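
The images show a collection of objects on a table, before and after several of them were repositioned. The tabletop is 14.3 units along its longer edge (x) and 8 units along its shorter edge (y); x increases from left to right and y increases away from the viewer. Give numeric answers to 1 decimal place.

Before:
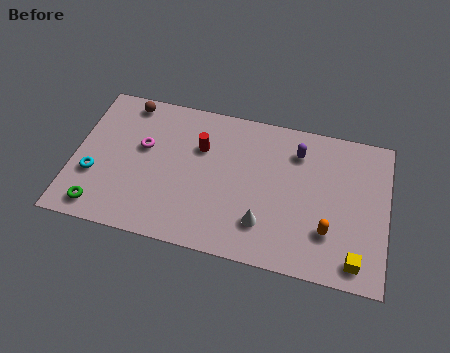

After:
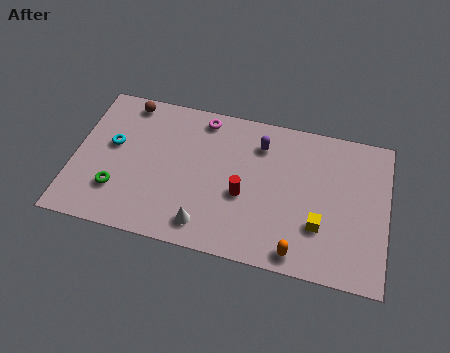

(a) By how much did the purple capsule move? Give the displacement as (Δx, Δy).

(-1.7, 0.0)

The purple capsule started near (10.1, 6.2) and ended near (8.4, 6.2).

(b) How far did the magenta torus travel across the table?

3.4

The magenta torus was near (3.1, 4.8) before and (5.7, 7.0) after, so it travelled √(2.6² + 2.2²) ≈ 3.4 units.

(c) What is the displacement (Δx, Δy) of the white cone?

(-2.6, -0.7)

The white cone was at about (8.8, 2.0) and moved to about (6.2, 1.3).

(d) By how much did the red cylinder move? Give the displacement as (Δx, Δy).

(2.1, -2.1)

The red cylinder was at about (5.7, 5.4) and moved to about (7.8, 3.3).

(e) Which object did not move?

the brown sphere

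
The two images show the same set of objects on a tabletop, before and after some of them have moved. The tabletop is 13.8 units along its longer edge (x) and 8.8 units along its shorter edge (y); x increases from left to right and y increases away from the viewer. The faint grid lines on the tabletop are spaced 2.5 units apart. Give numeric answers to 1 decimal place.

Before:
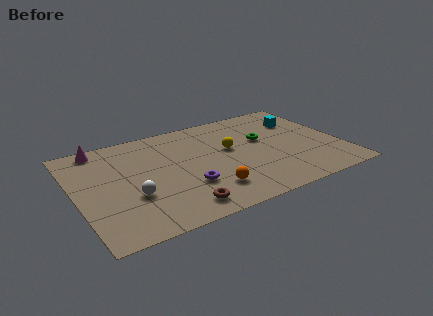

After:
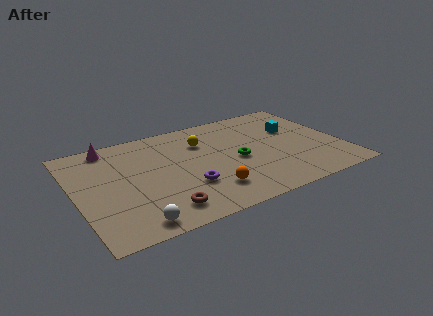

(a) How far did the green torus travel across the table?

2.1

From (9.9, 5.3) to (8.3, 4.0), the green torus covered √(1.6² + 1.3²) ≈ 2.1 units.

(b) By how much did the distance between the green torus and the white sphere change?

-1.0

They were about 7.5 units apart before and 6.5 after — 1.0 units closer together.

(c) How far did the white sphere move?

2.1

The white sphere moved from about (2.7, 3.1) to (2.5, 1.0), a distance of √(0.2² + 2.1²) ≈ 2.1.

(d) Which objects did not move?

the purple torus and the orange sphere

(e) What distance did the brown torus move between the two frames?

0.9

From (4.9, 1.3) to (4.0, 1.5), the brown torus covered √(0.9² + 0.2²) ≈ 0.9 units.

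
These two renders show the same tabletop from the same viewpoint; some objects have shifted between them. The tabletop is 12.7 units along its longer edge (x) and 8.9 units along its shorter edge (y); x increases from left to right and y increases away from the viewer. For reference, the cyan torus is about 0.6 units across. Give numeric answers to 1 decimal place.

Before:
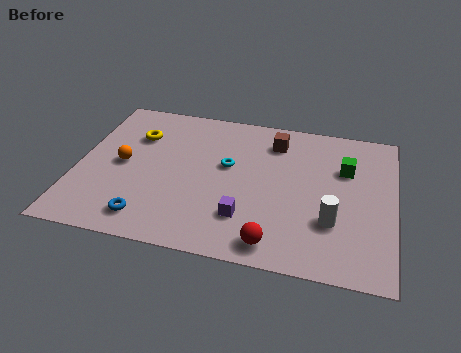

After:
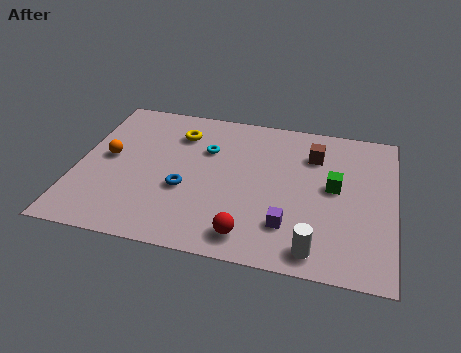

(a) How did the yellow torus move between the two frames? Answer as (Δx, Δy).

(1.7, 0.5)

The yellow torus started near (2.2, 6.3) and ended near (3.9, 6.8).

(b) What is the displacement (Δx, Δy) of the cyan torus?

(-0.9, 0.8)

From the two frames, the cyan torus sits at roughly (6.0, 5.2) before and (5.1, 6.0) after.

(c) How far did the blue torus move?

2.4

The blue torus moved from about (3.1, 1.4) to (4.4, 3.4), a distance of √(1.3² + 2.0²) ≈ 2.4.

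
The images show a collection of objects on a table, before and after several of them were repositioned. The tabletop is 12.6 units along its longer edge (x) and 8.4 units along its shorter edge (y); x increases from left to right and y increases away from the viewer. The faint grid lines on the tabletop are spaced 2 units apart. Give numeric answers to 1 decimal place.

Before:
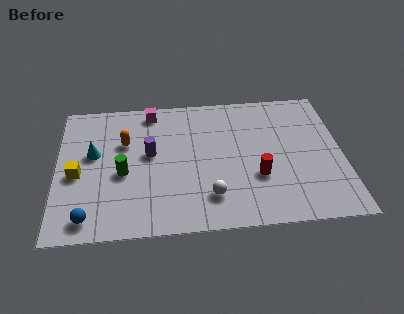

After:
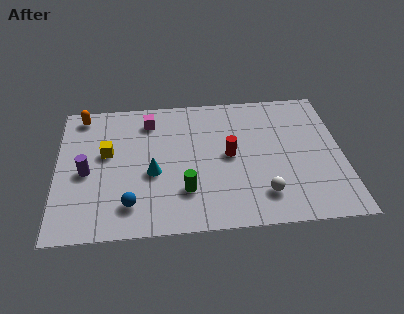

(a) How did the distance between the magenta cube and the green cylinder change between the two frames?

+0.7

Before: roughly 4.0 units apart; after: 4.7. That's 0.7 units further apart.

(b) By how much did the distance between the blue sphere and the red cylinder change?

-2.5

Before: roughly 7.6 units apart; after: 5.1. That's 2.5 units closer together.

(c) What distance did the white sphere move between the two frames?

2.3

The white sphere was near (6.7, 1.9) before and (9.0, 1.8) after, so it travelled √(2.3² + 0.1²) ≈ 2.3 units.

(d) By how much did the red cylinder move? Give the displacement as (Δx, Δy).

(-1.2, 1.4)

The red cylinder was at about (8.8, 2.9) and moved to about (7.6, 4.3).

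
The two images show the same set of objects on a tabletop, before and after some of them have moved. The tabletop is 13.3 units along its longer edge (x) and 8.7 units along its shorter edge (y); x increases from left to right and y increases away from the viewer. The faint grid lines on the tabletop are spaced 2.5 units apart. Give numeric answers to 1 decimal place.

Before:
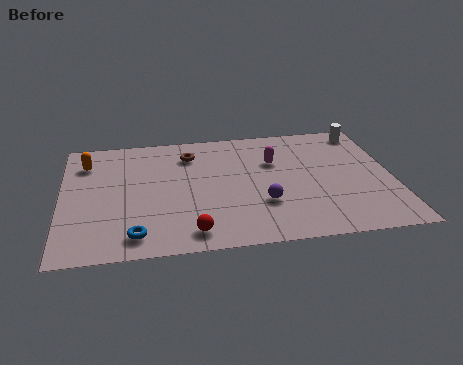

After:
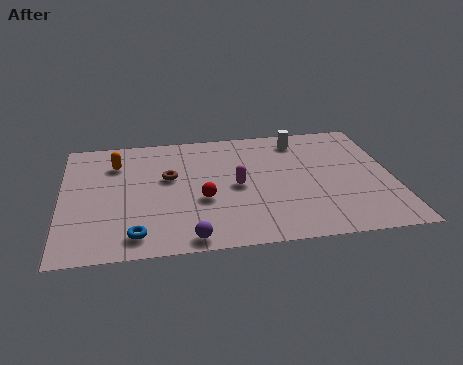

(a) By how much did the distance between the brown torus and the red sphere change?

-3.4

Before: roughly 5.6 units apart; after: 2.2. That's 3.4 units closer together.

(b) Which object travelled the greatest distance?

the purple sphere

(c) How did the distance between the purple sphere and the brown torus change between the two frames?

-0.4

Before: roughly 4.9 units apart; after: 4.5. That's 0.4 units closer together.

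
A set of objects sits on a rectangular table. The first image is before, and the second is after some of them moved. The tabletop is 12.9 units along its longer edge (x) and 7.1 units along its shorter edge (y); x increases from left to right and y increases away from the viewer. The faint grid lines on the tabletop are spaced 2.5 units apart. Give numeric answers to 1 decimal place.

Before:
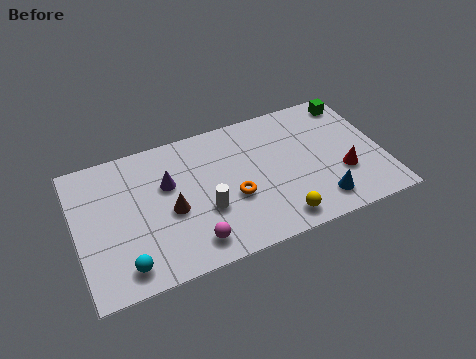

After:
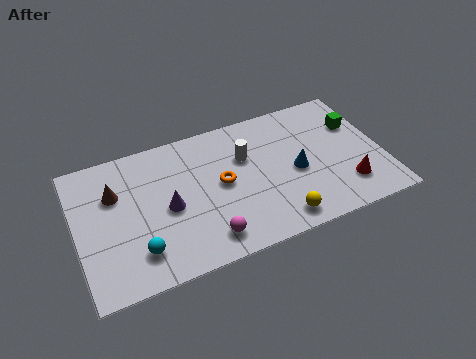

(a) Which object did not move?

the yellow sphere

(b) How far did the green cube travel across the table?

1.3

The green cube was near (12.0, 6.1) before and (12.0, 4.8) after, so it travelled √(0.0² + 1.3²) ≈ 1.3 units.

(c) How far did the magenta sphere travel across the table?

0.6

The magenta sphere moved from about (4.6, 1.2) to (5.2, 1.2), a distance of √(0.6² + 0.0²) ≈ 0.6.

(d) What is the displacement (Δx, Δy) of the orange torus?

(-0.4, 0.9)

From the two frames, the orange torus sits at roughly (6.5, 2.8) before and (6.1, 3.7) after.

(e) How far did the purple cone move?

1.2

From (3.9, 4.5) to (3.8, 3.3), the purple cone covered √(0.1² + 1.2²) ≈ 1.2 units.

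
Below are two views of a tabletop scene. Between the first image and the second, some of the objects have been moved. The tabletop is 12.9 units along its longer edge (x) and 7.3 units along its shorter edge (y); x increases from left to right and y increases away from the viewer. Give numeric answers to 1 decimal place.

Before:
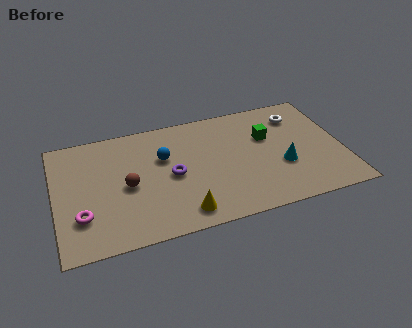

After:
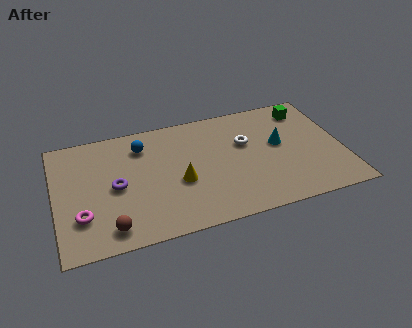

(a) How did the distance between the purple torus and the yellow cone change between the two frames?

+0.4

Before: roughly 2.4 units apart; after: 2.8. That's 0.4 units further apart.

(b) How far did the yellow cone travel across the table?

1.9

From (5.5, 1.1) to (5.5, 3.0), the yellow cone covered √(0.0² + 1.9²) ≈ 1.9 units.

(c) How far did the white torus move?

2.7

The white torus was near (11.1, 5.7) before and (8.6, 4.6) after, so it travelled √(2.5² + 1.1²) ≈ 2.7 units.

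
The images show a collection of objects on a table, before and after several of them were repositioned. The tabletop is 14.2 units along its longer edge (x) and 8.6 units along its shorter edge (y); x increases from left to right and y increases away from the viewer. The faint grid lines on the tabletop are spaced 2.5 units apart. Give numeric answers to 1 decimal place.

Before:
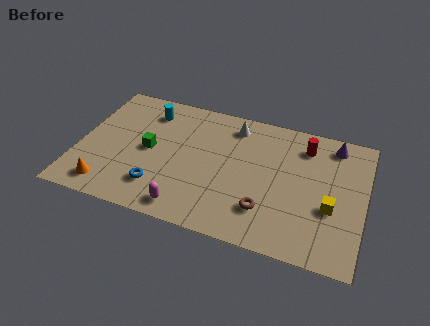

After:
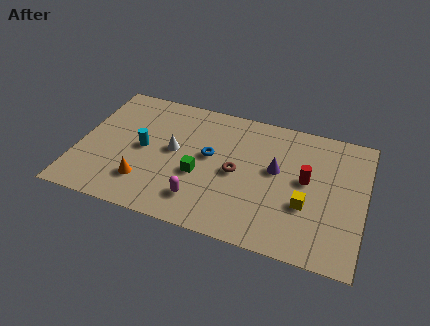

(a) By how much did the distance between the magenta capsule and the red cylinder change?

-2.1

Before: roughly 7.9 units apart; after: 5.8. That's 2.1 units closer together.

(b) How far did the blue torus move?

3.6

From (4.2, 2.0) to (6.5, 4.8), the blue torus covered √(2.3² + 2.8²) ≈ 3.6 units.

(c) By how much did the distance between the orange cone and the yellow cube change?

-3.1

They were about 11.1 units apart before and 8.0 after — 3.1 units closer together.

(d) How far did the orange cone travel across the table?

2.0

The orange cone was near (1.7, 1.3) before and (3.5, 2.1) after, so it travelled √(1.8² + 0.8²) ≈ 2.0 units.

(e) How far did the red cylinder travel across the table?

2.2

The red cylinder moved from about (11.1, 6.9) to (11.3, 4.7), a distance of √(0.2² + 2.2²) ≈ 2.2.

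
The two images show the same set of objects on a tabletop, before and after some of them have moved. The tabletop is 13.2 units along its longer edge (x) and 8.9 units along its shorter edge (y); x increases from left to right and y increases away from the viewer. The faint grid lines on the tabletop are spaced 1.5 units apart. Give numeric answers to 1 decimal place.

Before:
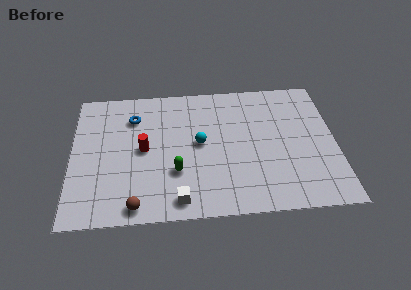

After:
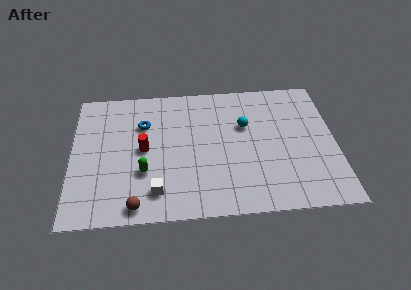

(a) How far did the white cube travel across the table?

1.3

From (5.3, 1.1) to (4.2, 1.7), the white cube covered √(1.1² + 0.6²) ≈ 1.3 units.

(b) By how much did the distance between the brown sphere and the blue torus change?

-0.5

The distance was about 5.8 in the first image and 5.3 in the second, so they moved 0.5 units closer together.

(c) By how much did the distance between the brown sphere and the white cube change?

-0.8

They were about 2.1 units apart before and 1.3 after — 0.8 units closer together.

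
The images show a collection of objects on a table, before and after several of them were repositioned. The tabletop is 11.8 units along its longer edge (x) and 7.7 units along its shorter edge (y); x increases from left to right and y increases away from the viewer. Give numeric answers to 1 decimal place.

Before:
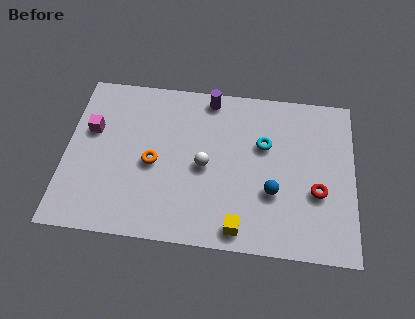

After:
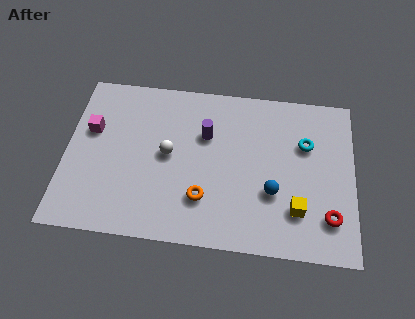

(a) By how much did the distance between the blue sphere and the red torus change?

+0.7

Before: roughly 1.8 units apart; after: 2.5. That's 0.7 units further apart.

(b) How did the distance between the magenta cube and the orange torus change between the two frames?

+2.5

Before: roughly 2.9 units apart; after: 5.4. That's 2.5 units further apart.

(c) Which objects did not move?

the blue sphere and the magenta cube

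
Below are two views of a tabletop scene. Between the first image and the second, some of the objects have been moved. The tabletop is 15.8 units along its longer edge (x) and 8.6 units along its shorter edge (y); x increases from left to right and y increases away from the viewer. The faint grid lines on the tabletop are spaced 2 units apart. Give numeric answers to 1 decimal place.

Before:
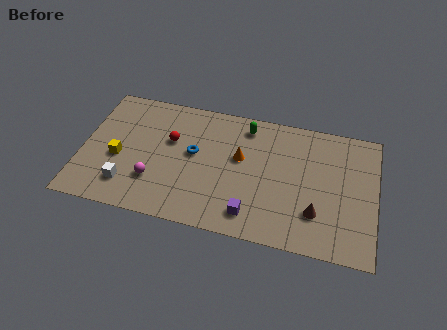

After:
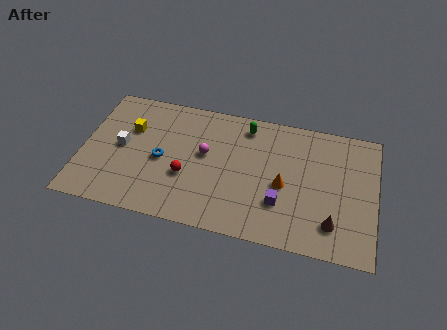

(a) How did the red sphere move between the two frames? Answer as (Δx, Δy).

(1.0, -2.2)

The red sphere started near (4.7, 5.4) and ended near (5.7, 3.2).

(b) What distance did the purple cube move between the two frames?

1.9

The purple cube was near (9.3, 1.5) before and (10.8, 2.6) after, so it travelled √(1.5² + 1.1²) ≈ 1.9 units.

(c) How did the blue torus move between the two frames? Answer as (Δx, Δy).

(-1.7, -0.8)

The blue torus started near (6.0, 4.8) and ended near (4.3, 4.0).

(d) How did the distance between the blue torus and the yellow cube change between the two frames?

-1.7

The distance was about 4.2 in the first image and 2.5 in the second, so they moved 1.7 units closer together.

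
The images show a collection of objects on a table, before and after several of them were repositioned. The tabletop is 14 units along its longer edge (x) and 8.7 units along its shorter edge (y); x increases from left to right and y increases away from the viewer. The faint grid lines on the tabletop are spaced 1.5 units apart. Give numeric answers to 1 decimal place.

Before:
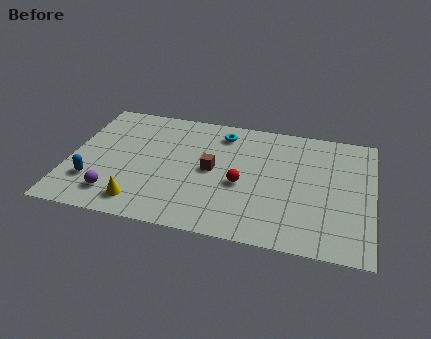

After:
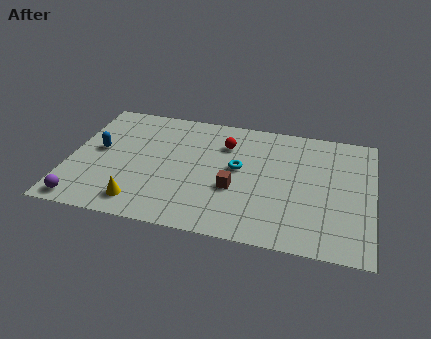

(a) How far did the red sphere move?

2.8

The red sphere was near (8.0, 3.7) before and (7.1, 6.4) after, so it travelled √(0.9² + 2.7²) ≈ 2.8 units.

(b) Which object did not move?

the yellow cone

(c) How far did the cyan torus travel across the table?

2.6

From (6.9, 7.2) to (7.8, 4.8), the cyan torus covered √(0.9² + 2.4²) ≈ 2.6 units.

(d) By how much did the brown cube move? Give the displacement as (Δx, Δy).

(1.1, -1.1)

The brown cube was at about (6.6, 4.4) and moved to about (7.7, 3.3).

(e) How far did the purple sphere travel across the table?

1.6

The purple sphere moved from about (2.3, 1.7) to (0.9, 0.9), a distance of √(1.4² + 0.8²) ≈ 1.6.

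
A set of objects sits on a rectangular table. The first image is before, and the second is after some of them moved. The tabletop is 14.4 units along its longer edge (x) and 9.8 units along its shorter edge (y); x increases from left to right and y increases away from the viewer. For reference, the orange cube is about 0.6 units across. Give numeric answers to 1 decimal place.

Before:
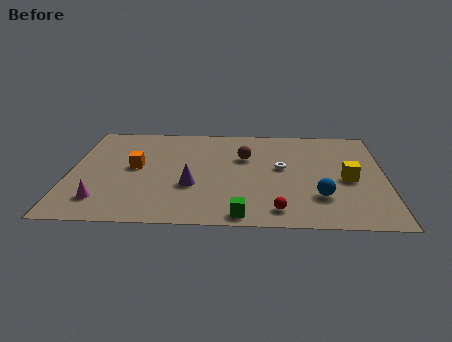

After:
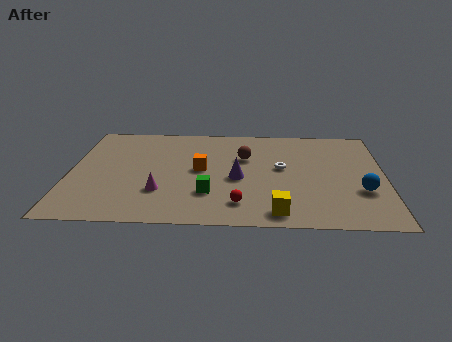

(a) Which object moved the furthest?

the yellow cube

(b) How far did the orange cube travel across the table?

3.0

The orange cube was near (3.0, 5.2) before and (6.0, 5.1) after, so it travelled √(3.0² + 0.1²) ≈ 3.0 units.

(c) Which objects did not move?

the white torus and the brown sphere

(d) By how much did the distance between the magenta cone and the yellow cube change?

-5.8

They were about 11.4 units apart before and 5.6 after — 5.8 units closer together.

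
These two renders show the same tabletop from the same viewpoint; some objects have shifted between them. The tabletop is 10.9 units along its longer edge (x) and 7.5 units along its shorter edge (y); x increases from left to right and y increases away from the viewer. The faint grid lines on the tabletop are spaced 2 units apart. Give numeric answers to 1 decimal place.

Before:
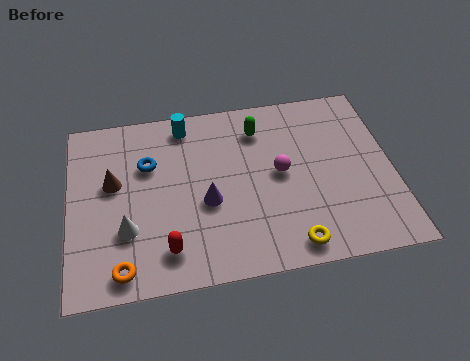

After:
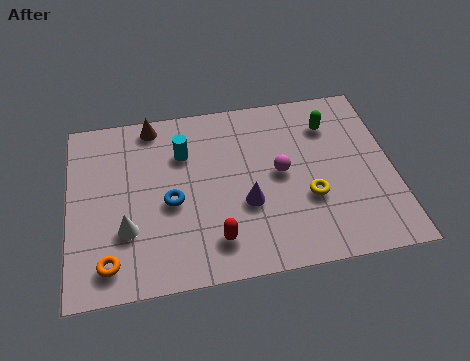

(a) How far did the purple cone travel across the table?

1.3

The purple cone was near (4.6, 3.1) before and (5.9, 2.8) after, so it travelled √(1.3² + 0.3²) ≈ 1.3 units.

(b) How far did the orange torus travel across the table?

0.5

The orange torus was near (1.7, 0.9) before and (1.3, 1.2) after, so it travelled √(0.4² + 0.3²) ≈ 0.5 units.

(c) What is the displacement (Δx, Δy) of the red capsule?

(1.6, 0.1)

From the two frames, the red capsule sits at roughly (3.2, 1.4) before and (4.8, 1.5) after.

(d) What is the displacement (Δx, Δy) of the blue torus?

(0.7, -1.7)

The blue torus started near (2.7, 5.0) and ended near (3.4, 3.3).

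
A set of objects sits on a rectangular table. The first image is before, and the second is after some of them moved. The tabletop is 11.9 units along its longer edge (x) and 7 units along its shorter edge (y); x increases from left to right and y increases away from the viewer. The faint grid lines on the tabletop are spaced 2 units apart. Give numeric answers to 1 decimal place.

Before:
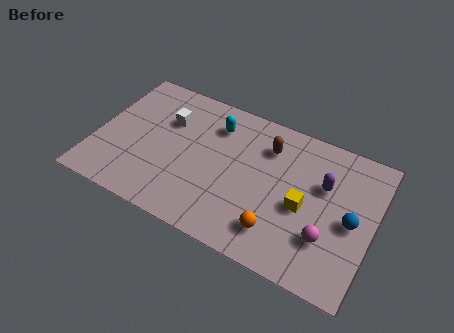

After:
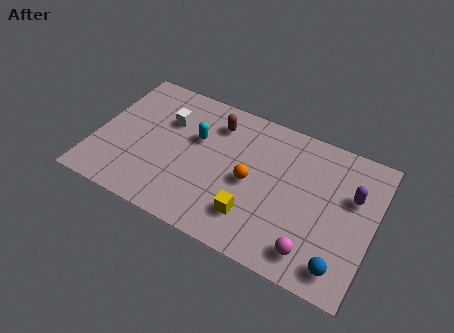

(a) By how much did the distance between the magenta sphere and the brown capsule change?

+2.1

They were about 4.3 units apart before and 6.4 after — 2.1 units further apart.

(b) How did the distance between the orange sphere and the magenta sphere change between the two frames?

+1.5

They were about 2.1 units apart before and 3.6 after — 1.5 units further apart.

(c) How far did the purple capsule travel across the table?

1.2

The purple capsule moved from about (9.7, 4.5) to (10.9, 4.5), a distance of √(1.2² + 0.0²) ≈ 1.2.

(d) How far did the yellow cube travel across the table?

2.4

From (9.0, 3.1) to (7.0, 1.7), the yellow cube covered √(2.0² + 1.4²) ≈ 2.4 units.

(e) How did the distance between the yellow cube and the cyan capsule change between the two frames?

-0.8

They were about 4.7 units apart before and 3.9 after — 0.8 units closer together.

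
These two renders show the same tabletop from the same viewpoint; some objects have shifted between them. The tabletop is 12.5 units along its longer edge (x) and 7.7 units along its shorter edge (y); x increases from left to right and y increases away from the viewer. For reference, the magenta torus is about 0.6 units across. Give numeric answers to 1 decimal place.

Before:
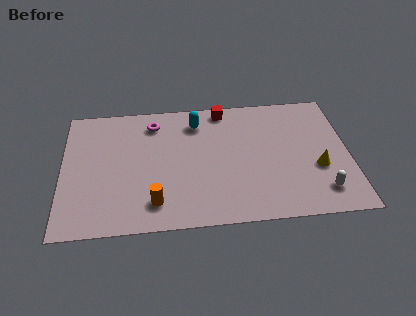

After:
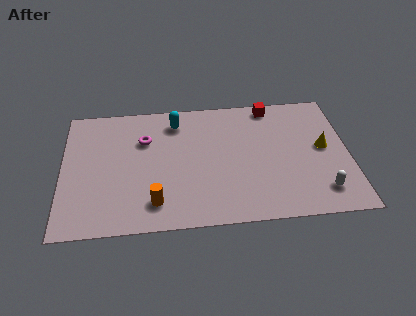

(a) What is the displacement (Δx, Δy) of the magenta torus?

(-0.4, -1.0)

From the two frames, the magenta torus sits at roughly (4.0, 6.3) before and (3.6, 5.3) after.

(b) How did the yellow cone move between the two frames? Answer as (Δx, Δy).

(0.3, 1.2)

The yellow cone started near (11.1, 2.9) and ended near (11.4, 4.1).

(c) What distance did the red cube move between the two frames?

2.1

From (7.1, 6.9) to (9.2, 6.9), the red cube covered √(2.1² + 0.0²) ≈ 2.1 units.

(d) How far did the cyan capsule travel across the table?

0.9

The cyan capsule moved from about (5.9, 6.2) to (5.0, 6.3), a distance of √(0.9² + 0.1²) ≈ 0.9.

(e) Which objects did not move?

the white capsule and the orange cylinder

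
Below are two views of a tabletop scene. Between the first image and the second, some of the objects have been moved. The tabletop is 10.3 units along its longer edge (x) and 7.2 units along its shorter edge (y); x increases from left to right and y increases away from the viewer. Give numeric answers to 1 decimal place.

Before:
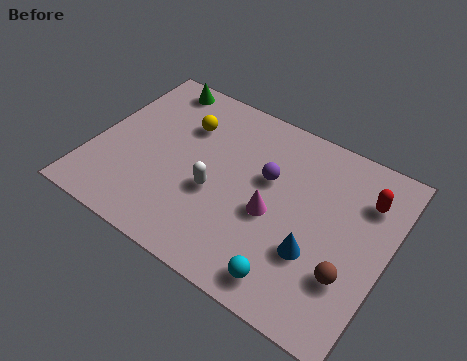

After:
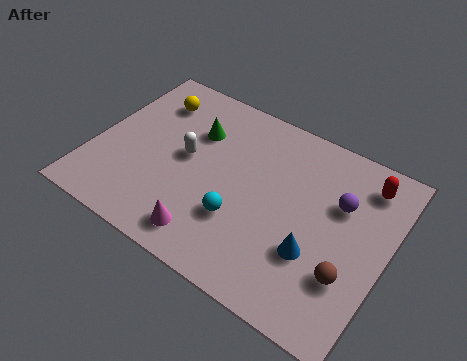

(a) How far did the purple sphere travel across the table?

2.5

The purple sphere moved from about (6.0, 4.4) to (8.5, 4.7), a distance of √(2.5² + 0.3²) ≈ 2.5.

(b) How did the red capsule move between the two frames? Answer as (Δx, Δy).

(-0.1, 0.6)

The red capsule started near (9.3, 5.3) and ended near (9.2, 5.9).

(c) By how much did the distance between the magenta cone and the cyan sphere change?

-0.8

The distance was about 2.3 in the first image and 1.5 in the second, so they moved 0.8 units closer together.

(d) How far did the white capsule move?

1.5

From (4.4, 2.9) to (3.2, 3.8), the white capsule covered √(1.2² + 0.9²) ≈ 1.5 units.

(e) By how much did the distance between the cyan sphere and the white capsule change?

-0.9

The distance was about 3.6 in the first image and 2.7 in the second, so they moved 0.9 units closer together.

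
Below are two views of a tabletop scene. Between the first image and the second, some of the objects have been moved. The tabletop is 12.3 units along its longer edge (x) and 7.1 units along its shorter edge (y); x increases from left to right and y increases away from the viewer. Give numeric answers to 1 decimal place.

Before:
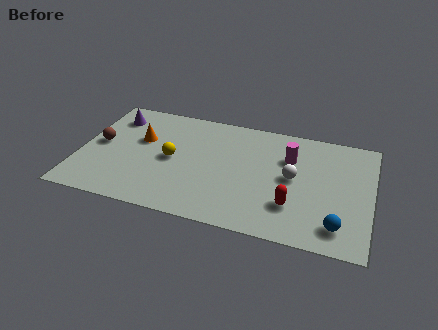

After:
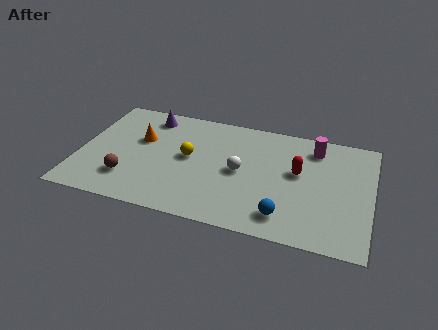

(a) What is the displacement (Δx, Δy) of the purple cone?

(1.5, 0.4)

The purple cone started near (1.2, 5.6) and ended near (2.7, 6.0).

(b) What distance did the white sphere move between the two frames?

2.2

The white sphere moved from about (9.0, 3.7) to (6.8, 3.5), a distance of √(2.2² + 0.2²) ≈ 2.2.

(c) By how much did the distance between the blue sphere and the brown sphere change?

-3.9

The distance was about 10.5 in the first image and 6.6 in the second, so they moved 3.9 units closer together.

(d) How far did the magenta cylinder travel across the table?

1.3

The magenta cylinder moved from about (8.8, 4.9) to (9.8, 5.8), a distance of √(1.0² + 0.9²) ≈ 1.3.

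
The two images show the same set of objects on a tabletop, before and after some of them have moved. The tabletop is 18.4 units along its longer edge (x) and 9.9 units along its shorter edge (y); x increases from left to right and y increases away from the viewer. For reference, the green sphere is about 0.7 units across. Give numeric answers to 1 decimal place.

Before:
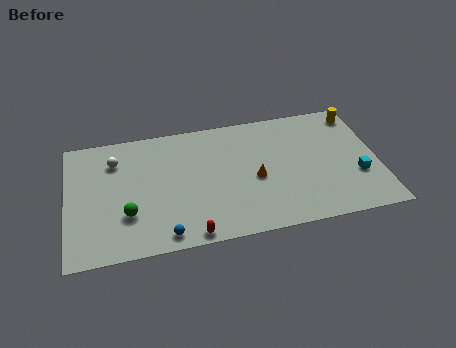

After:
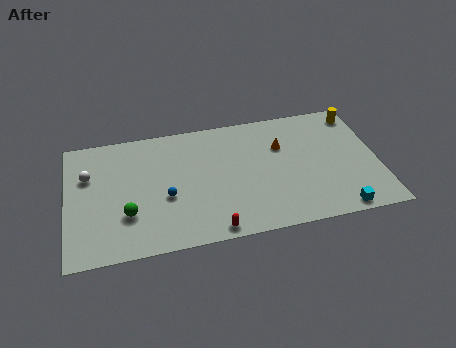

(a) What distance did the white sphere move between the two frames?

1.8

From (2.9, 7.5) to (1.3, 6.6), the white sphere covered √(1.6² + 0.9²) ≈ 1.8 units.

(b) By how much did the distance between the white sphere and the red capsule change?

+1.2

Before: roughly 7.9 units apart; after: 9.1. That's 1.2 units further apart.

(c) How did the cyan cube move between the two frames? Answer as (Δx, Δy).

(-1.3, -2.5)

From the two frames, the cyan cube sits at roughly (17.1, 3.4) before and (15.8, 0.9) after.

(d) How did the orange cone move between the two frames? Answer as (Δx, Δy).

(1.7, 2.3)

The orange cone started near (11.1, 4.4) and ended near (12.8, 6.7).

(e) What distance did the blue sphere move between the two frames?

2.9

The blue sphere was near (5.6, 1.1) before and (5.8, 4.0) after, so it travelled √(0.2² + 2.9²) ≈ 2.9 units.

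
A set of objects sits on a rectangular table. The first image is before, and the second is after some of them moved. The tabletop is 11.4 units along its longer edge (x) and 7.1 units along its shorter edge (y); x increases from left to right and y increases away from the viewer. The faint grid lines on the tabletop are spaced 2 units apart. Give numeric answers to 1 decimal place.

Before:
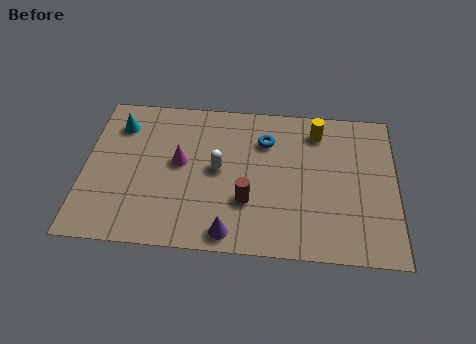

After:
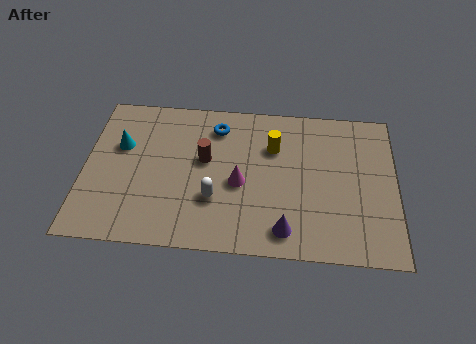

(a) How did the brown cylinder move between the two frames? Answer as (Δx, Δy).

(-1.6, 1.8)

From the two frames, the brown cylinder sits at roughly (6.0, 2.3) before and (4.4, 4.1) after.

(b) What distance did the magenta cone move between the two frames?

2.3

The magenta cone moved from about (3.5, 3.9) to (5.7, 3.1), a distance of √(2.2² + 0.8²) ≈ 2.3.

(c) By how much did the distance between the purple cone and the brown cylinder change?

+2.6

The distance was about 1.6 in the first image and 4.2 in the second, so they moved 2.6 units further apart.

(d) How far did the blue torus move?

1.9

From (6.6, 5.2) to (4.8, 5.7), the blue torus covered √(1.8² + 0.5²) ≈ 1.9 units.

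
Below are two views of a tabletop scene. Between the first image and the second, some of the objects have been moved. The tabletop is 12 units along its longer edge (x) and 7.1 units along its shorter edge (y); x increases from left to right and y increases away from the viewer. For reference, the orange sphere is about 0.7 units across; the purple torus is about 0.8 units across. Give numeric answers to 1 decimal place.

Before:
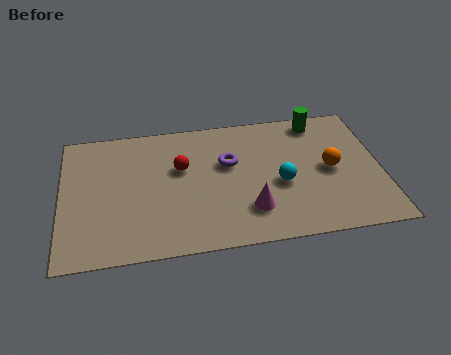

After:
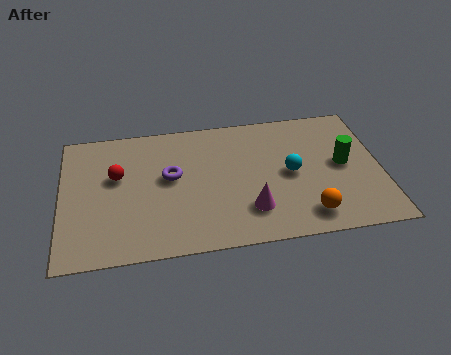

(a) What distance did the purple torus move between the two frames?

2.2

From (6.3, 4.4) to (4.1, 4.0), the purple torus covered √(2.2² + 0.4²) ≈ 2.2 units.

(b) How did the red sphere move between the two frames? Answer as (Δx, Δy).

(-2.4, -0.1)

From the two frames, the red sphere sits at roughly (4.5, 4.4) before and (2.1, 4.3) after.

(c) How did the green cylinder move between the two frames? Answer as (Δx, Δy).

(0.8, -2.5)

From the two frames, the green cylinder sits at roughly (9.8, 6.2) before and (10.6, 3.7) after.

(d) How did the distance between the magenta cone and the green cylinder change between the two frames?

-1.1

The distance was about 5.2 in the first image and 4.1 in the second, so they moved 1.1 units closer together.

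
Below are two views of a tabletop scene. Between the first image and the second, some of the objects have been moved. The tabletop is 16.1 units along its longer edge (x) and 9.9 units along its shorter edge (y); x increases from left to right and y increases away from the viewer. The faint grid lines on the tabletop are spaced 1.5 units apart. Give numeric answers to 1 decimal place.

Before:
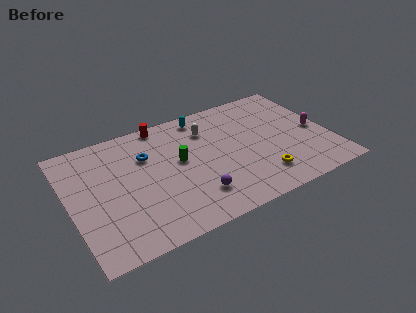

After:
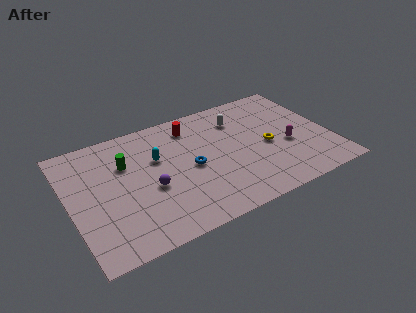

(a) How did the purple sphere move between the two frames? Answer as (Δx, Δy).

(-2.5, 1.8)

The purple sphere started near (7.3, 2.3) and ended near (4.8, 4.1).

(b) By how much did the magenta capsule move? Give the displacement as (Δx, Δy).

(-1.9, -0.6)

The magenta capsule started near (15.3, 4.6) and ended near (13.4, 4.0).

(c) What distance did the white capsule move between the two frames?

2.0

From (8.8, 7.4) to (10.8, 7.5), the white capsule covered √(2.0² + 0.1²) ≈ 2.0 units.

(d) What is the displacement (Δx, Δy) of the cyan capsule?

(-3.2, -2.4)

The cyan capsule was at about (8.7, 8.7) and moved to about (5.5, 6.3).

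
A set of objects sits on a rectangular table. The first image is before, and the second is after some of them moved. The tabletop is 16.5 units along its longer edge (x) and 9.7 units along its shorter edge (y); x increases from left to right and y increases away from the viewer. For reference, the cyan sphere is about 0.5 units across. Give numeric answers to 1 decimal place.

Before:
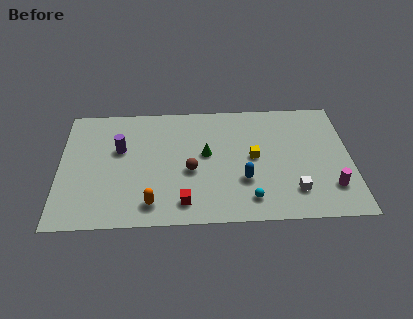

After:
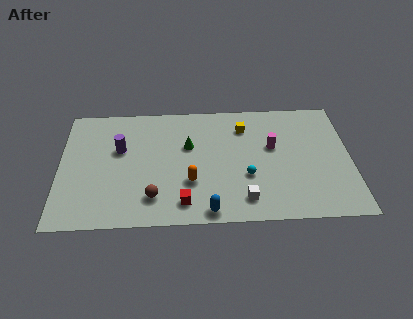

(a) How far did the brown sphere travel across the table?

2.9

The brown sphere was near (7.4, 4.1) before and (5.3, 2.1) after, so it travelled √(2.1² + 2.0²) ≈ 2.9 units.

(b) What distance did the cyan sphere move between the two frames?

1.8

The cyan sphere was near (10.7, 1.7) before and (10.6, 3.5) after, so it travelled √(0.1² + 1.8²) ≈ 1.8 units.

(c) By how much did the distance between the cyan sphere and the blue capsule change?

+1.9

They were about 1.5 units apart before and 3.4 after — 1.9 units further apart.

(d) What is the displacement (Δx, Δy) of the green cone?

(-1.0, 0.7)

From the two frames, the green cone sits at roughly (8.3, 5.4) before and (7.3, 6.1) after.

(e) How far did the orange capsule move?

2.7

The orange capsule moved from about (5.2, 1.6) to (7.4, 3.2), a distance of √(2.2² + 1.6²) ≈ 2.7.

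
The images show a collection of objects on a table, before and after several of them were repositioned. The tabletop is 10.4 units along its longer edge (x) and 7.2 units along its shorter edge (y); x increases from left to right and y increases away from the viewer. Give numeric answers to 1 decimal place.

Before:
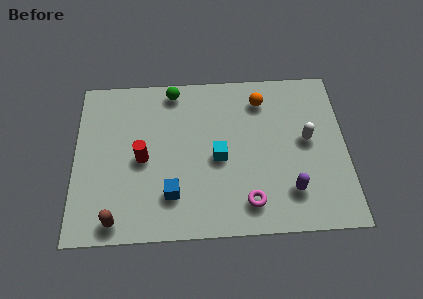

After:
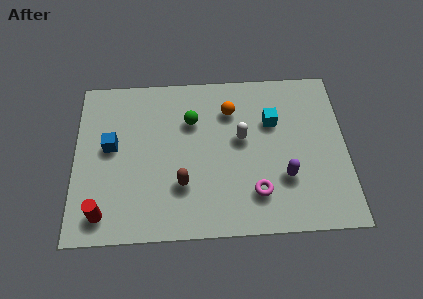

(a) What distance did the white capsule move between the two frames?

2.5

From (8.9, 3.9) to (6.4, 4.1), the white capsule covered √(2.5² + 0.2²) ≈ 2.5 units.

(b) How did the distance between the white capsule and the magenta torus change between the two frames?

-1.0

They were about 3.5 units apart before and 2.5 after — 1.0 units closer together.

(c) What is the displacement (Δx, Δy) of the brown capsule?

(2.5, 1.4)

From the two frames, the brown capsule sits at roughly (1.6, 0.8) before and (4.1, 2.2) after.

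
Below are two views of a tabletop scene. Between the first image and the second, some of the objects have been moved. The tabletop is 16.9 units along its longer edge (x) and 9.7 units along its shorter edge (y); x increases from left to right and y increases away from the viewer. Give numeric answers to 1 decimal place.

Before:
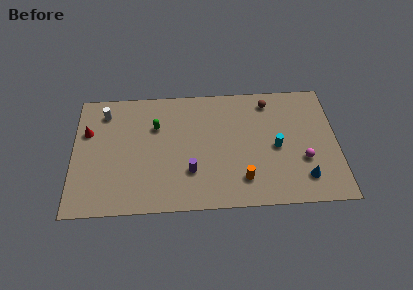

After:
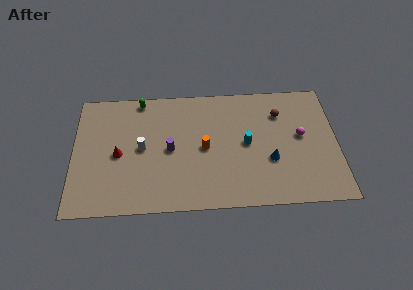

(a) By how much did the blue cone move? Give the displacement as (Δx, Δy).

(-2.1, 1.5)

The blue cone started near (14.7, 2.0) and ended near (12.6, 3.5).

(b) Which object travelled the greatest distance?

the white cylinder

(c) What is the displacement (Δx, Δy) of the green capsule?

(-1.0, 2.2)

The green capsule started near (5.3, 6.6) and ended near (4.3, 8.8).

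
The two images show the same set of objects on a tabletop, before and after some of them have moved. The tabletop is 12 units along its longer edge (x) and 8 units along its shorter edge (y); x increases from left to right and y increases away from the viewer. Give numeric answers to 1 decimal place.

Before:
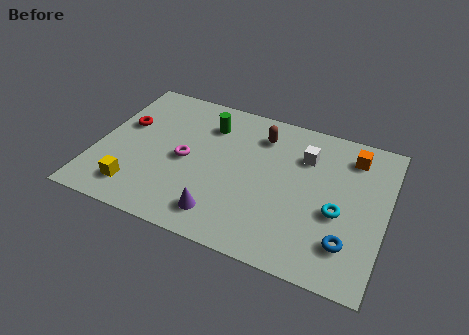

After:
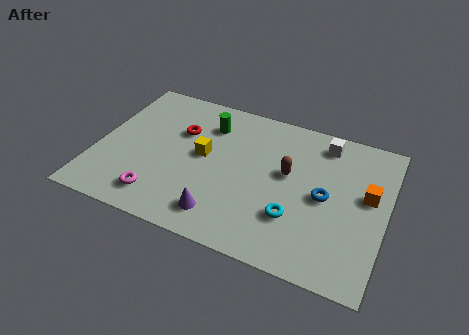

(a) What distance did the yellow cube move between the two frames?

3.8

The yellow cube moved from about (1.9, 1.5) to (4.4, 4.3), a distance of √(2.5² + 2.8²) ≈ 3.8.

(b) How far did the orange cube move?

2.1

From (10.4, 6.5) to (11.2, 4.6), the orange cube covered √(0.8² + 1.9²) ≈ 2.1 units.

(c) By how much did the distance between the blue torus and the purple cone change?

-0.4

They were about 5.1 units apart before and 4.7 after — 0.4 units closer together.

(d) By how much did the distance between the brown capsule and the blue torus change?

-4.2

Before: roughly 5.9 units apart; after: 1.7. That's 4.2 units closer together.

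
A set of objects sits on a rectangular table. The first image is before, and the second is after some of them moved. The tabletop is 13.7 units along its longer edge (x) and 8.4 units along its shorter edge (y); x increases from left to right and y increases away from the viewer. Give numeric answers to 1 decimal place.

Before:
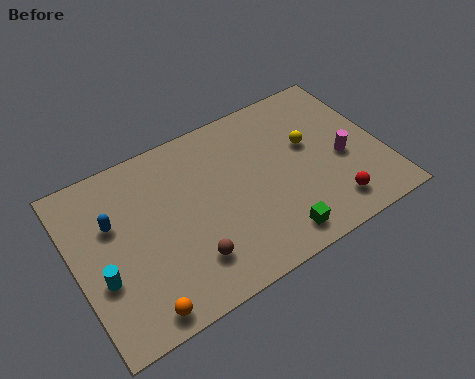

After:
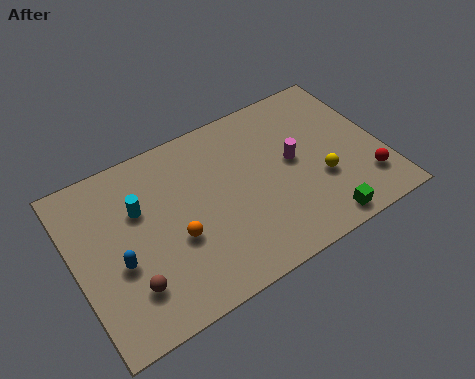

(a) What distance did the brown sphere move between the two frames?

2.6

The brown sphere was near (4.7, 2.0) before and (2.1, 2.1) after, so it travelled √(2.6² + 0.1²) ≈ 2.6 units.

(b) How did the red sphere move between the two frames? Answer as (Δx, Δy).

(1.7, 0.5)

From the two frames, the red sphere sits at roughly (11.0, 1.5) before and (12.7, 2.0) after.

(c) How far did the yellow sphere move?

2.0

The yellow sphere moved from about (10.6, 5.0) to (10.8, 3.0), a distance of √(0.2² + 2.0²) ≈ 2.0.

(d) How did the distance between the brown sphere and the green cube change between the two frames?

+4.6

Before: roughly 3.8 units apart; after: 8.4. That's 4.6 units further apart.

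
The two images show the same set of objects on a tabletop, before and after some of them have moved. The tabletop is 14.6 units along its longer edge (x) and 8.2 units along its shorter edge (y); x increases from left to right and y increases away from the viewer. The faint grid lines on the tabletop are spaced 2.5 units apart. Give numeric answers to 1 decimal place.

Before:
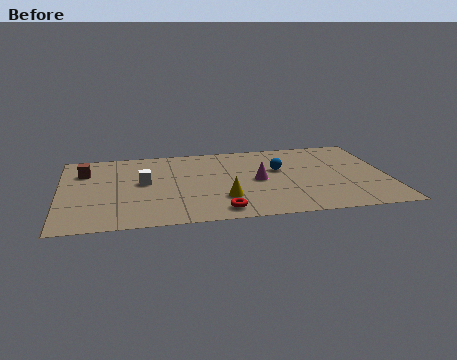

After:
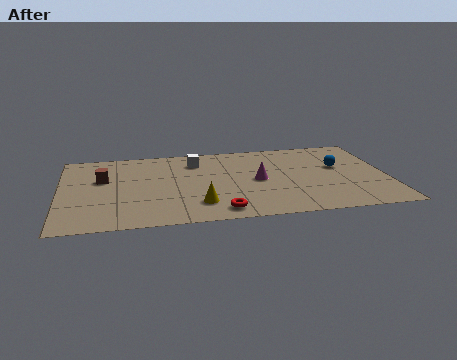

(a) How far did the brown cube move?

1.2

The brown cube moved from about (1.1, 6.0) to (1.9, 5.1), a distance of √(0.8² + 0.9²) ≈ 1.2.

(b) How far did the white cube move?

3.1

The white cube moved from about (3.7, 4.5) to (6.1, 6.4), a distance of √(2.4² + 1.9²) ≈ 3.1.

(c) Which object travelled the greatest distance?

the white cube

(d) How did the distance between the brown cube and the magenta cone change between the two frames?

-1.0

The distance was about 8.0 in the first image and 7.0 in the second, so they moved 1.0 units closer together.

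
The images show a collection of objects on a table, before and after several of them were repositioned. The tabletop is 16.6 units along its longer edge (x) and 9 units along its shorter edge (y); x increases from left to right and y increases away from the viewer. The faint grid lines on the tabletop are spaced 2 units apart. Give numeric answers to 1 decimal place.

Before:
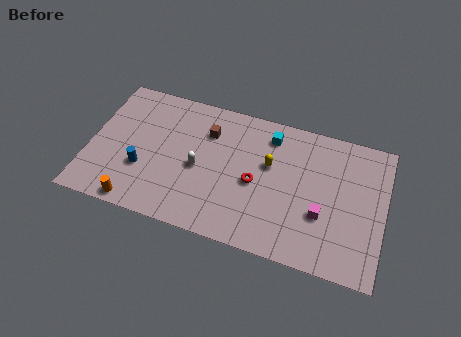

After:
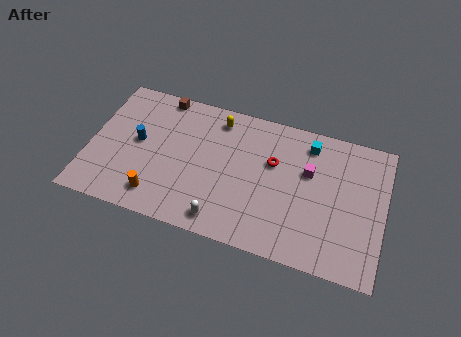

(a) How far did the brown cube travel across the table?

3.2

From (6.5, 6.6) to (3.7, 8.2), the brown cube covered √(2.8² + 1.6²) ≈ 3.2 units.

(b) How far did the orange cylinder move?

1.4

The orange cylinder moved from about (3.0, 0.8) to (4.1, 1.6), a distance of √(1.1² + 0.8²) ≈ 1.4.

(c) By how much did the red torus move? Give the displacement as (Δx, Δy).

(0.9, 1.6)

The red torus started near (9.4, 4.1) and ended near (10.3, 5.7).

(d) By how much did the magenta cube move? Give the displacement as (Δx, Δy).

(-0.9, 2.5)

The magenta cube started near (13.2, 3.2) and ended near (12.3, 5.7).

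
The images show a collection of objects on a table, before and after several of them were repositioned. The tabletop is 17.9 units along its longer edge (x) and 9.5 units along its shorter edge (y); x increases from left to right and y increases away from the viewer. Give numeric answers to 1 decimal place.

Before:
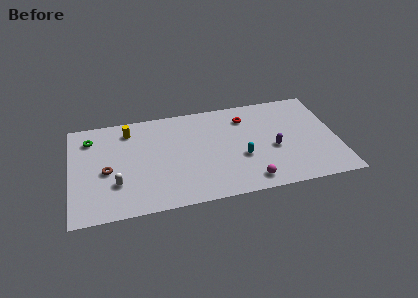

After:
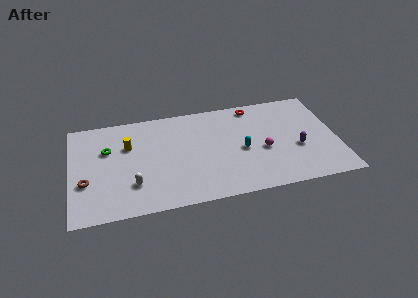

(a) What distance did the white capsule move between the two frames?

1.1

The white capsule moved from about (3.0, 2.9) to (4.1, 2.6), a distance of √(1.1² + 0.3²) ≈ 1.1.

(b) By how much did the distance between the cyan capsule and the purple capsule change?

+1.5

They were about 2.2 units apart before and 3.7 after — 1.5 units further apart.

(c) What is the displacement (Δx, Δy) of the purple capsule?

(1.6, -0.3)

The purple capsule started near (13.6, 4.0) and ended near (15.2, 3.7).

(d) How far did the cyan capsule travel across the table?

0.7

From (11.4, 3.6) to (11.5, 4.3), the cyan capsule covered √(0.1² + 0.7²) ≈ 0.7 units.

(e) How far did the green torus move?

1.7

From (1.4, 7.5) to (2.5, 6.2), the green torus covered √(1.1² + 1.3²) ≈ 1.7 units.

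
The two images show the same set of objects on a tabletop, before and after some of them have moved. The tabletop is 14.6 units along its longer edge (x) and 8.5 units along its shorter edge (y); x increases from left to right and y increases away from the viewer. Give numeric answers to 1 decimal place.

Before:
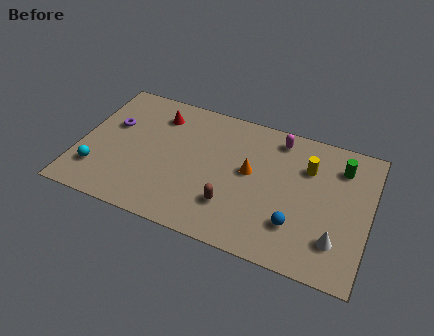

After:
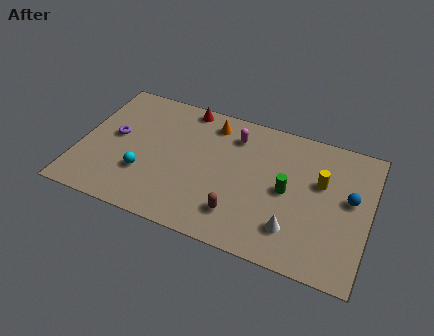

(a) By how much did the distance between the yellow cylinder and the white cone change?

-0.8

Before: roughly 4.3 units apart; after: 3.5. That's 0.8 units closer together.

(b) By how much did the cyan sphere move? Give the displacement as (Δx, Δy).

(2.3, 0.6)

The cyan sphere was at about (1.1, 2.1) and moved to about (3.4, 2.7).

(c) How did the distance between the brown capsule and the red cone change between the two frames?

+0.6

The distance was about 6.1 in the first image and 6.7 in the second, so they moved 0.6 units further apart.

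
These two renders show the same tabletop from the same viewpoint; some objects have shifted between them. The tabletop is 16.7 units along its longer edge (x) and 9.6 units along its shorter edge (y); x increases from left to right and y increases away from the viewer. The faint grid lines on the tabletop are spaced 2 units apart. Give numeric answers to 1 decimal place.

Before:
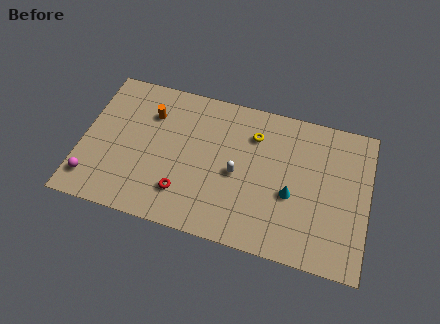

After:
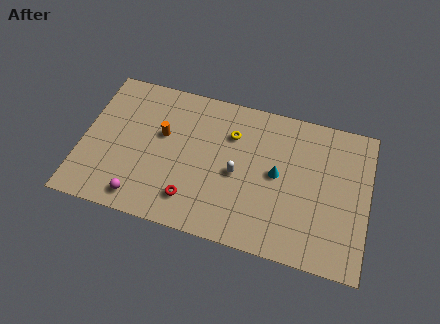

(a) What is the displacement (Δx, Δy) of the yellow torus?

(-1.3, -0.3)

From the two frames, the yellow torus sits at roughly (9.9, 7.2) before and (8.6, 6.9) after.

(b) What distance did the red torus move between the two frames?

0.6

The red torus moved from about (6.1, 2.3) to (6.6, 2.0), a distance of √(0.5² + 0.3²) ≈ 0.6.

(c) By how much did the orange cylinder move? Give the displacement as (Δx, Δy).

(0.8, -1.2)

The orange cylinder started near (3.8, 7.0) and ended near (4.6, 5.8).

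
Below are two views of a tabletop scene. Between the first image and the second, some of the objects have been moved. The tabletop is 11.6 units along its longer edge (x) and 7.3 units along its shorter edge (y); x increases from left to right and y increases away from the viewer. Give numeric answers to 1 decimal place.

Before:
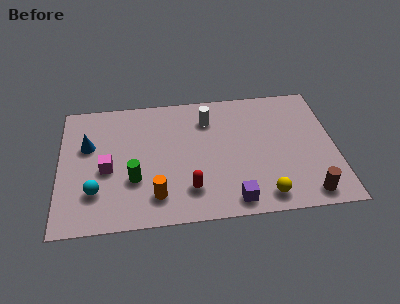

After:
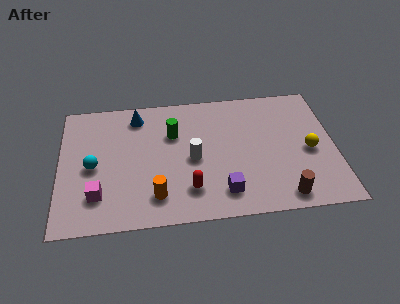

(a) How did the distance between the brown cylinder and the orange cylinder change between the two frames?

-1.0

The distance was about 6.3 in the first image and 5.3 in the second, so they moved 1.0 units closer together.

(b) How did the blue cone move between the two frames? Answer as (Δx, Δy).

(2.1, 1.5)

The blue cone was at about (1.2, 4.6) and moved to about (3.3, 6.1).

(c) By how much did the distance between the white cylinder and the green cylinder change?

-2.8

Before: roughly 4.5 units apart; after: 1.7. That's 2.8 units closer together.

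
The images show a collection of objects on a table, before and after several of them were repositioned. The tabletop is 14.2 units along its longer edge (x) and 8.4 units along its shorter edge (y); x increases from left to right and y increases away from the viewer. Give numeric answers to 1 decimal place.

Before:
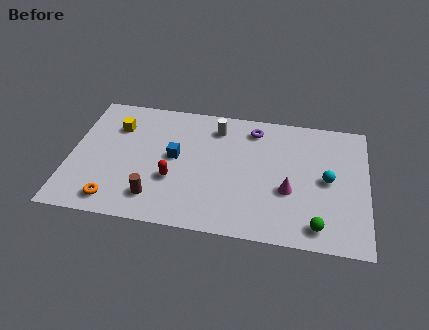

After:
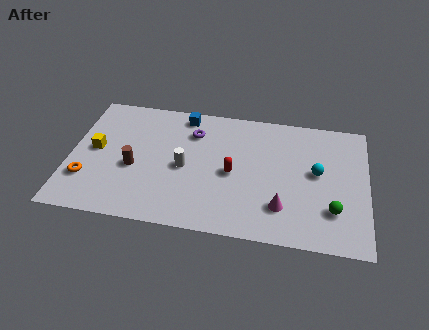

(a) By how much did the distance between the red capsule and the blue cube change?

+2.8

They were about 1.5 units apart before and 4.3 after — 2.8 units further apart.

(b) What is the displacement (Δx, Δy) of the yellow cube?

(-0.9, -1.7)

The yellow cube was at about (2.1, 6.1) and moved to about (1.2, 4.4).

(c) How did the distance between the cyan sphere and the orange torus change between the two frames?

+0.7

Before: roughly 10.4 units apart; after: 11.1. That's 0.7 units further apart.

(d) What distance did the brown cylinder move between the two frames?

2.1

From (4.2, 1.7) to (3.1, 3.5), the brown cylinder covered √(1.1² + 1.8²) ≈ 2.1 units.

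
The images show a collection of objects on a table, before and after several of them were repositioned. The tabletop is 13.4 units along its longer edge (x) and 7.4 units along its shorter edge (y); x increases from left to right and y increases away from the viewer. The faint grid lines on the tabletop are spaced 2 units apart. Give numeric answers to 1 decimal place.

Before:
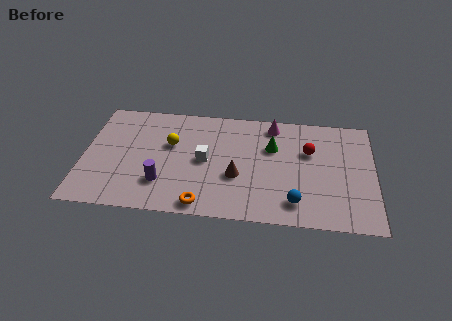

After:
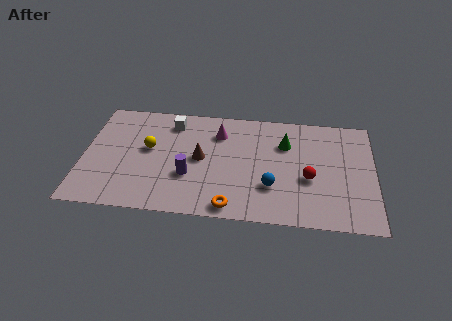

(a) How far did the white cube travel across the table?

2.9

The white cube was near (5.6, 3.7) before and (4.0, 6.1) after, so it travelled √(1.6² + 2.4²) ≈ 2.9 units.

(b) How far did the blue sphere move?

1.4

From (9.8, 1.4) to (8.7, 2.3), the blue sphere covered √(1.1² + 0.9²) ≈ 1.4 units.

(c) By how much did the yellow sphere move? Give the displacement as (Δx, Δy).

(-1.0, -0.4)

From the two frames, the yellow sphere sits at roughly (4.0, 4.6) before and (3.0, 4.2) after.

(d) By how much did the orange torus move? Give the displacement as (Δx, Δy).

(1.3, 0.0)

The orange torus started near (5.6, 0.8) and ended near (6.9, 0.8).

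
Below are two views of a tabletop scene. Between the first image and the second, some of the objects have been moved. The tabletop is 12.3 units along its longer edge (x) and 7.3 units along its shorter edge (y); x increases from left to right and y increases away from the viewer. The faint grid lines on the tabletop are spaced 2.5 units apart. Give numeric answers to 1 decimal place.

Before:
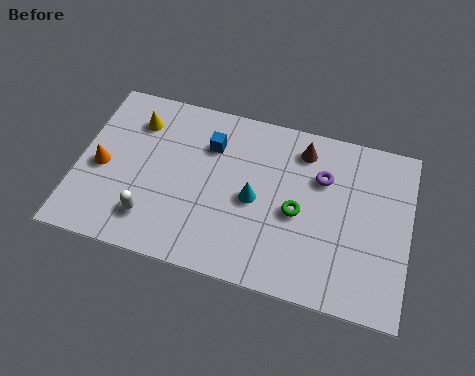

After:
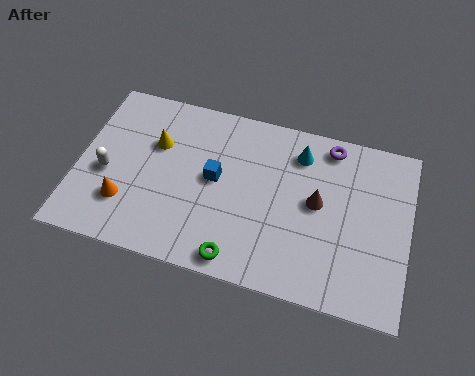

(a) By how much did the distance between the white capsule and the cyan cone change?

+3.4

Before: roughly 4.1 units apart; after: 7.5. That's 3.4 units further apart.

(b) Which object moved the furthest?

the green torus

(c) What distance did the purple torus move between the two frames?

1.4

The purple torus was near (9.0, 5.0) before and (9.2, 6.4) after, so it travelled √(0.2² + 1.4²) ≈ 1.4 units.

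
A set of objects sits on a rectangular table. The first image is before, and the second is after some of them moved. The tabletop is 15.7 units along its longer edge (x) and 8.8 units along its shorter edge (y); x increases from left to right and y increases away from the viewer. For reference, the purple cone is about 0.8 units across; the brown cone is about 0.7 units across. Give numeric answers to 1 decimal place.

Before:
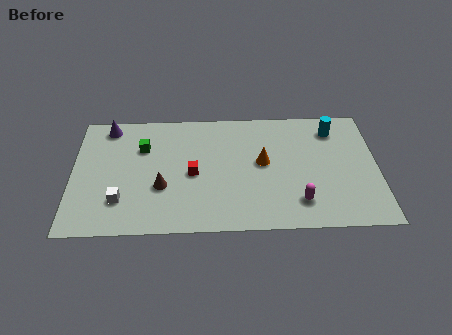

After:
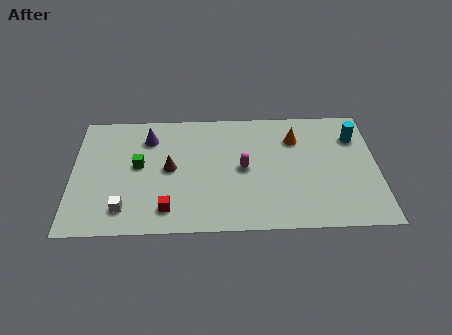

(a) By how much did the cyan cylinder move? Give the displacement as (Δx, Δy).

(1.1, -0.6)

The cyan cylinder started near (13.5, 7.1) and ended near (14.6, 6.5).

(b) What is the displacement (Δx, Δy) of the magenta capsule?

(-2.8, 2.5)

From the two frames, the magenta capsule sits at roughly (11.6, 1.9) before and (8.8, 4.4) after.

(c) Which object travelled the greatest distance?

the magenta capsule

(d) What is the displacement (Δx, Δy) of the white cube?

(0.2, -0.6)

The white cube was at about (2.5, 2.3) and moved to about (2.7, 1.7).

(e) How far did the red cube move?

2.8

From (6.2, 4.1) to (4.9, 1.6), the red cube covered √(1.3² + 2.5²) ≈ 2.8 units.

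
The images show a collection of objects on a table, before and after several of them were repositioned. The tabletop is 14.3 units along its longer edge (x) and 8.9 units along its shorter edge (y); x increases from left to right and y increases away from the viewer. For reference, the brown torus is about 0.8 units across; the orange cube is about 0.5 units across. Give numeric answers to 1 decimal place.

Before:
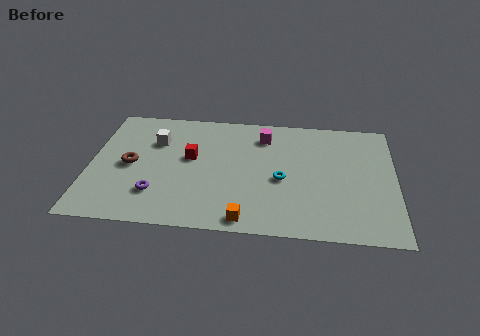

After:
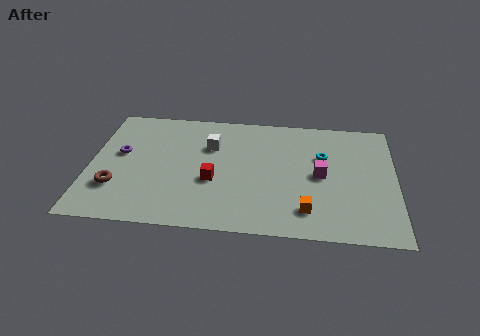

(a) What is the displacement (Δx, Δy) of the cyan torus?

(1.9, 1.9)

The cyan torus was at about (9.0, 3.9) and moved to about (10.9, 5.8).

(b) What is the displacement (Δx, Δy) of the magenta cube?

(2.7, -2.7)

From the two frames, the magenta cube sits at roughly (8.1, 7.1) before and (10.8, 4.4) after.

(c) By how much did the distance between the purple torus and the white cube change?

+0.4

The distance was about 3.9 in the first image and 4.3 in the second, so they moved 0.4 units further apart.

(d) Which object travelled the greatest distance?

the magenta cube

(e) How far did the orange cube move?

2.9

The orange cube moved from about (7.4, 0.9) to (10.2, 1.8), a distance of √(2.8² + 0.9²) ≈ 2.9.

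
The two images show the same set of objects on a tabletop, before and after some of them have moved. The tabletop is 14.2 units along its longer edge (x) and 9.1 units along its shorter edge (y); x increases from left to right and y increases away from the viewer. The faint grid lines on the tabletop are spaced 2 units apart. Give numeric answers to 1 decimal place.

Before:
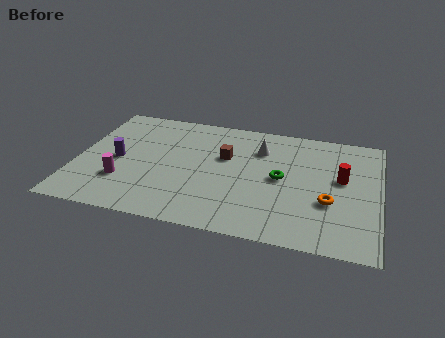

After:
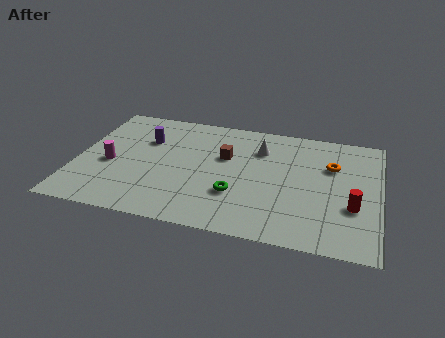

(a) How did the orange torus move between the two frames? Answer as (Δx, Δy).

(0.0, 2.8)

From the two frames, the orange torus sits at roughly (11.9, 3.3) before and (11.9, 6.1) after.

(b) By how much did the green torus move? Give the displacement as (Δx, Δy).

(-2.0, -1.7)

From the two frames, the green torus sits at roughly (9.6, 4.6) before and (7.6, 2.9) after.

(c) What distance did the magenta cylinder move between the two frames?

1.4

From (2.3, 2.7) to (1.6, 3.9), the magenta cylinder covered √(0.7² + 1.2²) ≈ 1.4 units.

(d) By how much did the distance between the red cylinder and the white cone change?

+1.5

They were about 4.2 units apart before and 5.7 after — 1.5 units further apart.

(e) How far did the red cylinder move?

2.1

The red cylinder moved from about (12.4, 5.2) to (13.0, 3.2), a distance of √(0.6² + 2.0²) ≈ 2.1.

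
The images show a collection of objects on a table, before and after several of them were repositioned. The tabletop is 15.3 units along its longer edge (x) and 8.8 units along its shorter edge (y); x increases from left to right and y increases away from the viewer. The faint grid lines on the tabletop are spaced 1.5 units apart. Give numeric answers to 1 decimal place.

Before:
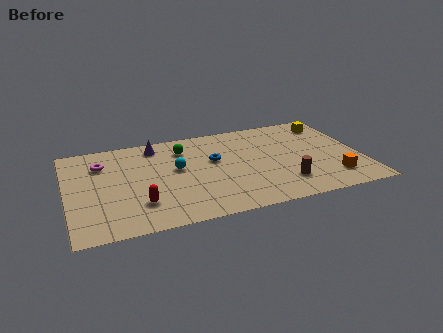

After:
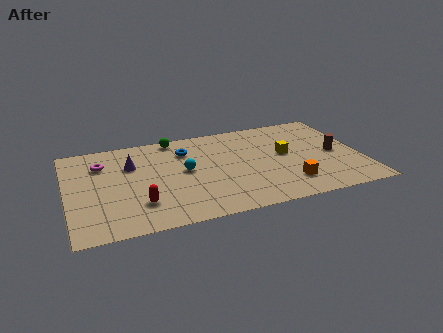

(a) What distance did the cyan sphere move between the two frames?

0.5

The cyan sphere moved from about (5.7, 5.0) to (6.1, 4.7), a distance of √(0.4² + 0.3²) ≈ 0.5.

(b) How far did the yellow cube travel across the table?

3.5

From (14.0, 7.2) to (11.4, 4.8), the yellow cube covered √(2.6² + 2.4²) ≈ 3.5 units.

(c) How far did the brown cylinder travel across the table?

3.6

From (11.1, 2.1) to (14.0, 4.2), the brown cylinder covered √(2.9² + 2.1²) ≈ 3.6 units.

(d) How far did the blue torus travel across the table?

1.9

The blue torus was near (7.7, 5.3) before and (6.3, 6.6) after, so it travelled √(1.4² + 1.3²) ≈ 1.9 units.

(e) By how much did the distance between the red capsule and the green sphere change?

+0.9

They were about 5.2 units apart before and 6.1 after — 0.9 units further apart.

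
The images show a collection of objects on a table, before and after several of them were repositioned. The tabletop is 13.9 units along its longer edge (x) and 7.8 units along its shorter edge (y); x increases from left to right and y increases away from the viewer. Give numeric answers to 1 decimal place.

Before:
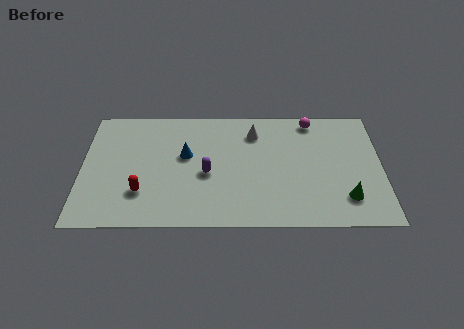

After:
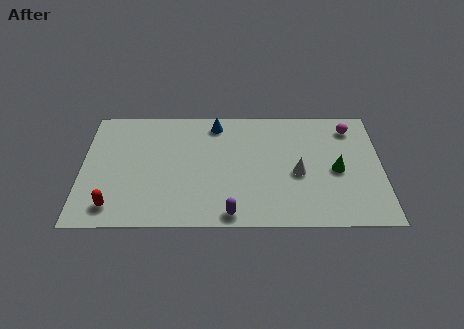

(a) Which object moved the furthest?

the white cone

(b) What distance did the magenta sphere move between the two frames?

1.9

The magenta sphere moved from about (10.7, 6.9) to (12.5, 6.4), a distance of √(1.8² + 0.5²) ≈ 1.9.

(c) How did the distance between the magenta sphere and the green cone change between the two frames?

-2.4

Before: roughly 5.3 units apart; after: 2.9. That's 2.4 units closer together.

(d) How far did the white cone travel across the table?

3.4

From (8.0, 6.1) to (10.0, 3.4), the white cone covered √(2.0² + 2.7²) ≈ 3.4 units.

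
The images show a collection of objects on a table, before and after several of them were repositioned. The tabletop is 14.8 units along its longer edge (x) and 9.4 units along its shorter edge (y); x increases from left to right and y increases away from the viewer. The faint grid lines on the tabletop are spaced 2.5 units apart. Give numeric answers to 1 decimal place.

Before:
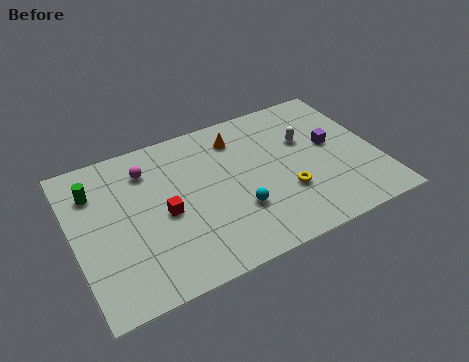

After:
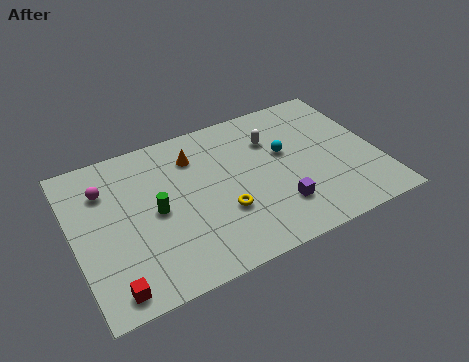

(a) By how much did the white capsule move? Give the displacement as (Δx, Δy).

(-1.6, 0.7)

The white capsule was at about (11.5, 6.0) and moved to about (9.9, 6.7).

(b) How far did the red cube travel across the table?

4.3

The red cube was near (4.3, 4.3) before and (1.4, 1.1) after, so it travelled √(2.9² + 3.2²) ≈ 4.3 units.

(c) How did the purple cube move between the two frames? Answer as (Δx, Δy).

(-3.1, -2.8)

The purple cube started near (12.7, 5.2) and ended near (9.6, 2.4).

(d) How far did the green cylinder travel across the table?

3.6

The green cylinder was near (1.2, 7.0) before and (3.9, 4.6) after, so it travelled √(2.7² + 2.4²) ≈ 3.6 units.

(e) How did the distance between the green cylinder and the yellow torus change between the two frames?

-6.3

Before: roughly 9.7 units apart; after: 3.4. That's 6.3 units closer together.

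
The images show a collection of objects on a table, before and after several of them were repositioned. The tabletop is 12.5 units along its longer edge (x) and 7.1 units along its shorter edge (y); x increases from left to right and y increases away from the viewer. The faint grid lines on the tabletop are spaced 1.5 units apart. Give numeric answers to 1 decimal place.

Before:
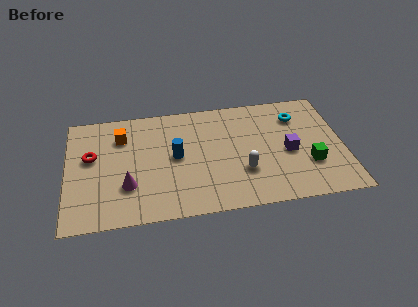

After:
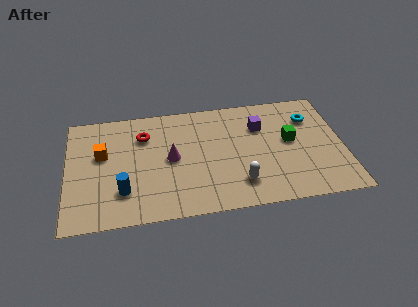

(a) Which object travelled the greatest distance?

the blue cylinder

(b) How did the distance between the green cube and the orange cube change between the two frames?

-0.4

Before: roughly 8.9 units apart; after: 8.5. That's 0.4 units closer together.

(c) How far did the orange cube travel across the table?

1.3

The orange cube moved from about (2.5, 5.3) to (1.6, 4.3), a distance of √(0.9² + 1.0²) ≈ 1.3.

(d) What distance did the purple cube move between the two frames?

2.2

The purple cube was near (10.0, 3.2) before and (8.8, 5.0) after, so it travelled √(1.2² + 1.8²) ≈ 2.2 units.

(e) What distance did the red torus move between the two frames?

2.6

The red torus moved from about (1.1, 4.2) to (3.5, 5.2), a distance of √(2.4² + 1.0²) ≈ 2.6.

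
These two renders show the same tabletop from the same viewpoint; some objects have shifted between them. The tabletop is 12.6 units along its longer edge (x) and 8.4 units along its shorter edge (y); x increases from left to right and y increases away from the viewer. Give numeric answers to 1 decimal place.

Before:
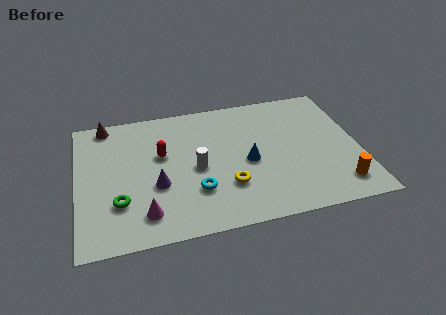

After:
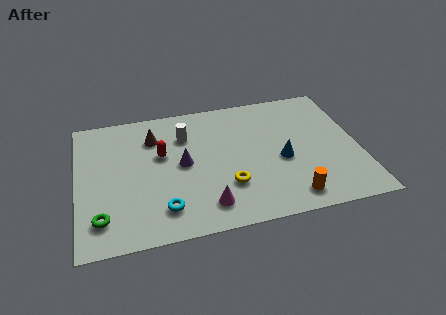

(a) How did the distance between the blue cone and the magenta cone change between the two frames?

-1.1

They were about 5.2 units apart before and 4.1 after — 1.1 units closer together.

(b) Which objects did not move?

the red capsule and the yellow torus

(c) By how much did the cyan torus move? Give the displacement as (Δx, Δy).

(-1.5, -0.8)

From the two frames, the cyan torus sits at roughly (5.2, 2.5) before and (3.7, 1.7) after.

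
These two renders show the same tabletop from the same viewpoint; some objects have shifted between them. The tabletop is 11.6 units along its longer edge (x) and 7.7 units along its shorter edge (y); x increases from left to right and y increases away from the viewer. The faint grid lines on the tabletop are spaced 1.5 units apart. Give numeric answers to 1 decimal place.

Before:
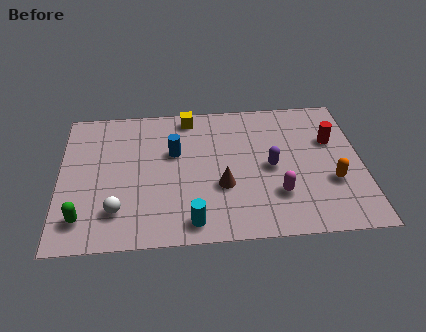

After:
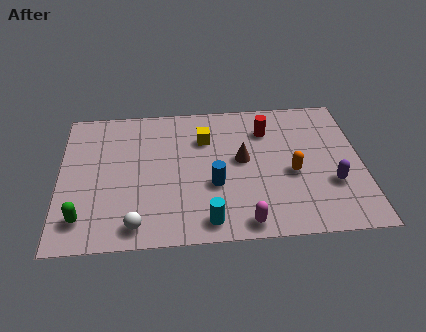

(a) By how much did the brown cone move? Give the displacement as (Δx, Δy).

(0.8, 1.4)

The brown cone started near (6.2, 2.8) and ended near (7.0, 4.2).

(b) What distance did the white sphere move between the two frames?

1.1

From (2.2, 1.8) to (2.9, 1.0), the white sphere covered √(0.7² + 0.8²) ≈ 1.1 units.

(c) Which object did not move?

the green capsule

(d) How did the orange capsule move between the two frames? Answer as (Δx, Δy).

(-1.5, 0.6)

From the two frames, the orange capsule sits at roughly (10.4, 2.7) before and (8.9, 3.3) after.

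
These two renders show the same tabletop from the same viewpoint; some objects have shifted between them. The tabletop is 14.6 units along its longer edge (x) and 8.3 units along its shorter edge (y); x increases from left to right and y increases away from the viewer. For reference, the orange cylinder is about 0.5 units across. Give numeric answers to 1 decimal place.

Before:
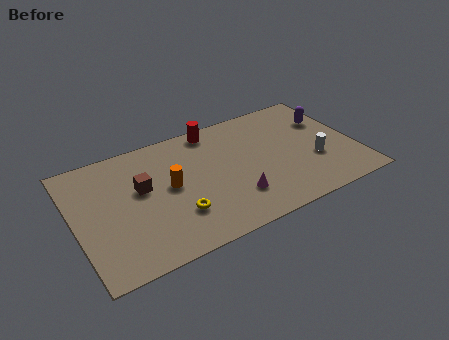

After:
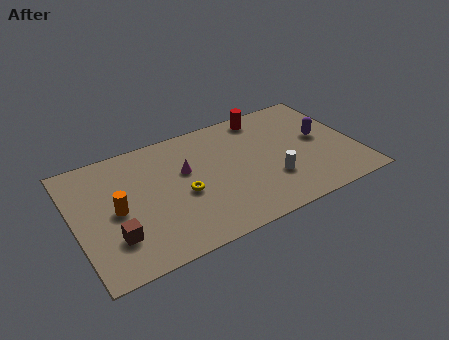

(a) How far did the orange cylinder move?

2.8

From (4.9, 4.4) to (2.1, 4.0), the orange cylinder covered √(2.8² + 0.4²) ≈ 2.8 units.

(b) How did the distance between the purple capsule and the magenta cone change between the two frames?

+0.6

The distance was about 6.5 in the first image and 7.1 in the second, so they moved 0.6 units further apart.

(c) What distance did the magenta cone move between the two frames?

3.6

The magenta cone was near (8.0, 2.2) before and (5.8, 5.1) after, so it travelled √(2.2² + 2.9²) ≈ 3.6 units.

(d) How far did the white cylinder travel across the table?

2.4

The white cylinder was near (12.4, 3.0) before and (10.0, 2.6) after, so it travelled √(2.4² + 0.4²) ≈ 2.4 units.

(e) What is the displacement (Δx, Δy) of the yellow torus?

(0.5, 1.2)

From the two frames, the yellow torus sits at roughly (5.0, 2.4) before and (5.5, 3.6) after.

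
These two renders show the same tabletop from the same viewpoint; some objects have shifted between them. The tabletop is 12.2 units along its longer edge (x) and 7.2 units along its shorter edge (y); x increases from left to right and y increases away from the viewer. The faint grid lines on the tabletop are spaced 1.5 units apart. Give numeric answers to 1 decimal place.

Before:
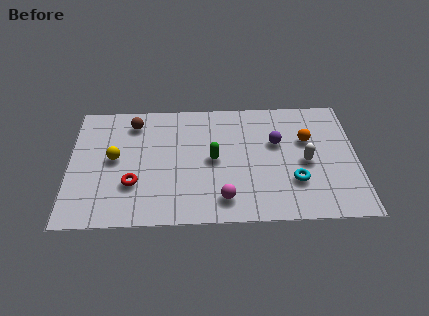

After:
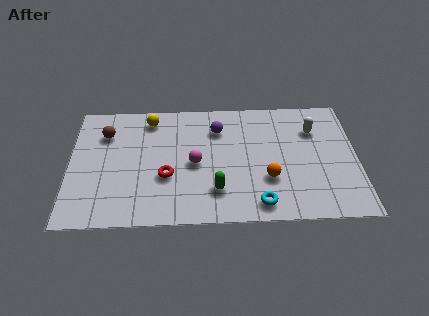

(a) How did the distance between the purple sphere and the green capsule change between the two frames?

+0.8

They were about 2.8 units apart before and 3.6 after — 0.8 units further apart.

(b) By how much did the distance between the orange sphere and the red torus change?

-3.4

They were about 7.7 units apart before and 4.3 after — 3.4 units closer together.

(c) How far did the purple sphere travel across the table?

2.7

The purple sphere was near (8.8, 4.5) before and (6.3, 5.4) after, so it travelled √(2.5² + 0.9²) ≈ 2.7 units.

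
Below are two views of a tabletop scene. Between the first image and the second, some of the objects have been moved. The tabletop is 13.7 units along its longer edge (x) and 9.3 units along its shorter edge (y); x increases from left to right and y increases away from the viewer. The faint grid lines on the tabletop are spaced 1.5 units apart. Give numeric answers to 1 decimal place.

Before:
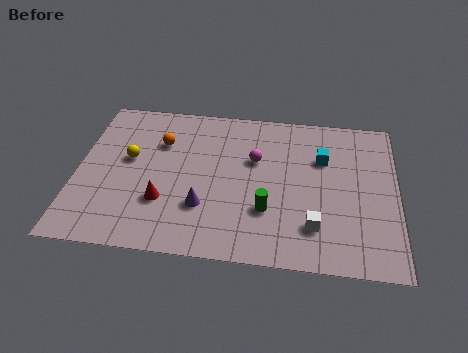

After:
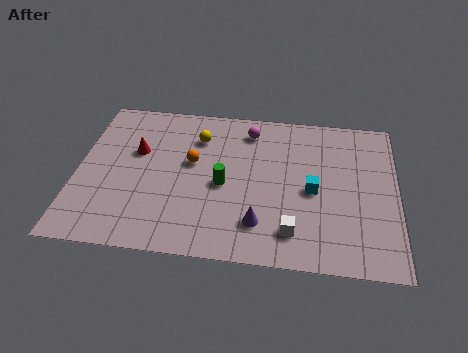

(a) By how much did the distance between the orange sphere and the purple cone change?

+0.3

The distance was about 4.2 in the first image and 4.5 in the second, so they moved 0.3 units further apart.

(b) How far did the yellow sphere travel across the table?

3.4

From (2.2, 5.3) to (5.1, 7.0), the yellow sphere covered √(2.9² + 1.7²) ≈ 3.4 units.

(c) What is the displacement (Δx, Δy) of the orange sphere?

(1.4, -1.1)

The orange sphere was at about (3.5, 6.5) and moved to about (4.9, 5.4).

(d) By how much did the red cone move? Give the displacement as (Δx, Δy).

(-1.3, 2.9)

The red cone started near (3.8, 2.9) and ended near (2.5, 5.8).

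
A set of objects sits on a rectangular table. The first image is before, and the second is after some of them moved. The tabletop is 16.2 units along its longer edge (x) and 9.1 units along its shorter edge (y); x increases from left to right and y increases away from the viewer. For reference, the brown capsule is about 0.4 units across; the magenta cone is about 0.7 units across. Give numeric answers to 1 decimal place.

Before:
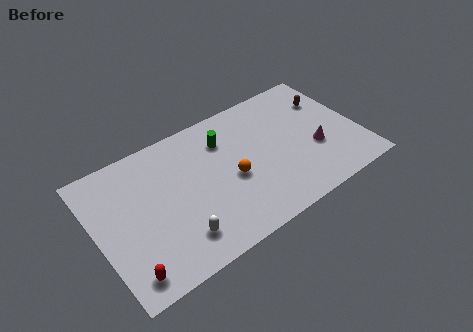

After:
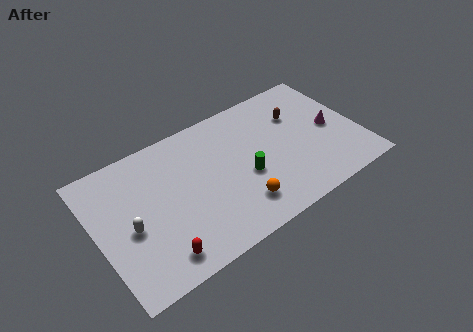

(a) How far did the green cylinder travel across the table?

3.2

The green cylinder was near (8.2, 6.8) before and (9.0, 3.7) after, so it travelled √(0.8² + 3.1²) ≈ 3.2 units.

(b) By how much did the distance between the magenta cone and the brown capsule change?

-0.8

They were about 3.4 units apart before and 2.6 after — 0.8 units closer together.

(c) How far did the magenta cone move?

1.6

From (13.4, 3.4) to (14.6, 4.4), the magenta cone covered √(1.2² + 1.0²) ≈ 1.6 units.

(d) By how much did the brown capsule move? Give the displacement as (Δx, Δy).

(-2.0, -0.2)

The brown capsule was at about (14.8, 6.5) and moved to about (12.8, 6.3).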